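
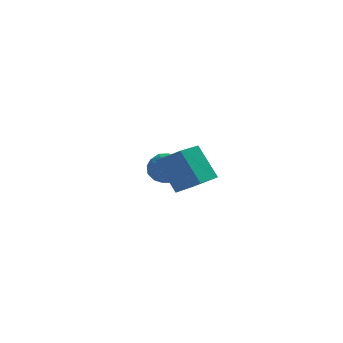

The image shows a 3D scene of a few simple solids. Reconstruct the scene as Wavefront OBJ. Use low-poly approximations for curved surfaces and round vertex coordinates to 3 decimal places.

v 0.075 -4.522 0.89
v -0.661 -3.509 2.638
v -0.968 -3.919 0.101
v -1.704 -2.906 1.849
v 1.284 -2.954 0.491
v 0.548 -1.941 2.239
v 0.241 -2.351 -0.298
v -0.495 -1.338 1.45
v -0.676 3.329 -0.719
v 0.342 3.539 -0.877
v -0.482 1.821 -1.483
v 0.536 2.031 -1.641
v 0.18 1.859 -0.666
v 0.06 2.791 -0.195
v -0.2 2.569 -2.165
v -0.32 3.501 -1.694
v 0.636 3.07 -1.771
v 0.871 2.631 -0.845
v -1.011 2.729 -1.515
v -0.776 2.29 -0.589
v -0.184 3.566 -0.731
v 0.044 1.794 -1.629
v -0.166 1.692 -1.056
v 0.433 1.816 -1.149
v -0.35 3.127 -0.33
v 0.249 3.25 -0.423
v 0.153 2.263 -0.299
v -0.389 2.11 -1.937
v 0.21 2.233 -2.03
v -0.573 3.544 -1.211
v 0.026 3.668 -1.304
v -0.293 3.097 -2.061
v 0.587 3.414 -1.35
v 0.701 2.528 -1.798
v 0.269 2.844 -2.107
v 0.198 3.392 -1.829
v 0.725 3.156 -0.805
v 0.839 2.27 -1.254
v 0.63 2.169 -0.681
v 0.56 2.717 -0.404
v 0.898 2.88 -1.33
v -0.979 3.09 -1.106
v -0.865 2.204 -1.555
v -0.7 2.643 -1.956
v -0.77 3.191 -1.679
v -0.841 2.832 -0.562
v -0.727 1.946 -1.01
v -0.338 1.968 -0.531
v -0.409 2.516 -0.253
v -1.038 2.48 -1.03
f 2 4 1
f 5 2 1
f 1 4 3
f 3 5 1
f 2 8 4
f 6 2 5
f 6 8 2
f 4 8 3
f 7 5 3
f 3 8 7
f 7 6 5
f 8 6 7
f 9 46 25
f 46 20 49
f 25 49 14
f 46 49 25
f 9 25 21
f 25 14 26
f 21 26 10
f 25 26 21
f 9 21 30
f 21 10 31
f 30 31 16
f 21 31 30
f 9 30 42
f 30 16 45
f 42 45 19
f 30 45 42
f 9 42 46
f 42 19 50
f 46 50 20
f 42 50 46
f 10 26 37
f 26 14 40
f 37 40 18
f 26 40 37
f 14 49 27
f 49 20 48
f 27 48 13
f 49 48 27
f 20 50 47
f 50 19 43
f 47 43 11
f 50 43 47
f 19 45 44
f 45 16 32
f 44 32 15
f 45 32 44
f 16 31 36
f 31 10 33
f 36 33 17
f 31 33 36
f 12 38 24
f 38 18 39
f 24 39 13
f 38 39 24
f 12 24 22
f 24 13 23
f 22 23 11
f 24 23 22
f 12 22 29
f 22 11 28
f 29 28 15
f 22 28 29
f 12 29 34
f 29 15 35
f 34 35 17
f 29 35 34
f 12 34 38
f 34 17 41
f 38 41 18
f 34 41 38
f 13 39 27
f 39 18 40
f 27 40 14
f 39 40 27
f 11 23 47
f 23 13 48
f 47 48 20
f 23 48 47
f 15 28 44
f 28 11 43
f 44 43 19
f 28 43 44
f 17 35 36
f 35 15 32
f 36 32 16
f 35 32 36
f 18 41 37
f 41 17 33
f 37 33 10
f 41 33 37



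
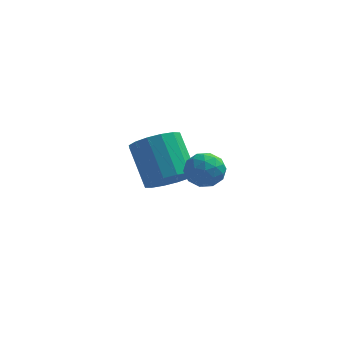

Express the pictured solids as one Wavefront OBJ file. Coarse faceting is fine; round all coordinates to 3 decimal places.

v -1.913 -3.397 -0.273
v -1.094 -3.26 -0.233
v -1.686 -4.56 -0.907
v -0.867 -4.423 -0.867
v -1.295 -4.587 -0.174
v -1.435 -3.868 0.218
v -1.345 -3.952 -1.358
v -1.485 -3.233 -0.966
v -0.743 -3.602 -0.903
v -0.713 -3.995 -0.172
v -2.067 -3.825 -0.968
v -2.037 -4.218 -0.237
v -1.523 -3.226 -0.197
v -1.257 -4.594 -0.943
v -1.508 -4.69 -0.536
v -1.027 -4.609 -0.512
v -1.724 -3.584 0.068
v -1.243 -3.503 0.091
v -1.361 -4.284 0.125
v -1.537 -4.317 -1.231
v -1.056 -4.236 -1.208
v -1.753 -3.211 -0.628
v -1.272 -3.13 -0.604
v -1.419 -3.536 -1.265
v -0.836 -3.347 -0.568
v -0.703 -4.03 -0.941
v -0.983 -3.753 -1.229
v -1.066 -3.331 -0.999
v -0.818 -3.578 -0.138
v -0.685 -4.261 -0.511
v -0.936 -4.358 -0.104
v -1.019 -3.935 0.127
v -0.612 -3.779 -0.532
v -2.095 -3.559 -0.629
v -1.962 -4.242 -1.002
v -1.761 -3.885 -1.267
v -1.844 -3.462 -1.036
v -2.077 -3.79 -0.199
v -1.944 -4.473 -0.572
v -1.714 -4.489 -0.141
v -1.797 -4.067 0.089
v -2.168 -4.041 -0.608
v -3.09 -0.411 -3.458
v -2.097 -0.287 -3.025
v -2.897 0.975 -1.55
v -3.89 0.851 -1.982
v -2.144 0.127 -3.405
v -2.944 1.389 -1.93
v -2.444 0.398 -3.799
v -3.244 1.66 -2.324
v -2.917 0.451 -4.102
v -3.717 1.713 -2.626
v -3.437 0.274 -4.232
v -4.237 1.536 -2.756
v -3.863 -0.087 -4.154
v -4.663 1.175 -2.679
v -4.083 -0.535 -3.89
v -4.883 0.727 -2.415
v -4.036 -0.949 -3.51
v -4.836 0.313 -2.035
v -3.736 -1.22 -3.116
v -4.536 0.042 -1.641
v -3.263 -1.273 -2.814
v -4.063 -0.011 -1.338
v -2.743 -1.096 -2.684
v -3.543 0.166 -1.208
v -2.317 -0.735 -2.761
v -3.117 0.527 -1.286
f 1 38 17
f 38 12 41
f 17 41 6
f 38 41 17
f 1 17 13
f 17 6 18
f 13 18 2
f 17 18 13
f 1 13 22
f 13 2 23
f 22 23 8
f 13 23 22
f 1 22 34
f 22 8 37
f 34 37 11
f 22 37 34
f 1 34 38
f 34 11 42
f 38 42 12
f 34 42 38
f 2 18 29
f 18 6 32
f 29 32 10
f 18 32 29
f 6 41 19
f 41 12 40
f 19 40 5
f 41 40 19
f 12 42 39
f 42 11 35
f 39 35 3
f 42 35 39
f 11 37 36
f 37 8 24
f 36 24 7
f 37 24 36
f 8 23 28
f 23 2 25
f 28 25 9
f 23 25 28
f 4 30 16
f 30 10 31
f 16 31 5
f 30 31 16
f 4 16 14
f 16 5 15
f 14 15 3
f 16 15 14
f 4 14 21
f 14 3 20
f 21 20 7
f 14 20 21
f 4 21 26
f 21 7 27
f 26 27 9
f 21 27 26
f 4 26 30
f 26 9 33
f 30 33 10
f 26 33 30
f 5 31 19
f 31 10 32
f 19 32 6
f 31 32 19
f 3 15 39
f 15 5 40
f 39 40 12
f 15 40 39
f 7 20 36
f 20 3 35
f 36 35 11
f 20 35 36
f 9 27 28
f 27 7 24
f 28 24 8
f 27 24 28
f 10 33 29
f 33 9 25
f 29 25 2
f 33 25 29
f 44 43 47
f 44 47 45
f 45 47 48
f 45 48 46
f 47 43 49
f 47 49 48
f 48 49 50
f 48 50 46
f 49 43 51
f 49 51 50
f 50 51 52
f 50 52 46
f 51 43 53
f 51 53 52
f 52 53 54
f 52 54 46
f 53 43 55
f 53 55 54
f 54 55 56
f 54 56 46
f 55 43 57
f 55 57 56
f 56 57 58
f 56 58 46
f 57 43 59
f 57 59 58
f 58 59 60
f 58 60 46
f 59 43 61
f 59 61 60
f 60 61 62
f 60 62 46
f 61 43 63
f 61 63 62
f 62 63 64
f 62 64 46
f 63 43 65
f 63 65 64
f 64 65 66
f 64 66 46
f 65 43 67
f 65 67 66
f 66 67 68
f 66 68 46
f 67 43 44
f 67 44 68
f 68 44 45
f 68 45 46



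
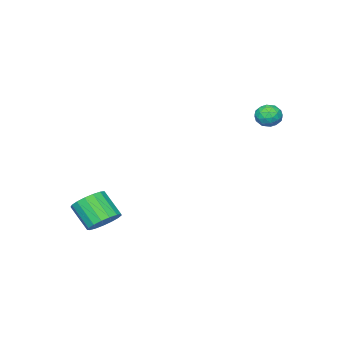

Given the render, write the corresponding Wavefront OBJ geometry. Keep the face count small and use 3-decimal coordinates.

v -3.347 2.201 1.531
v -3.004 1.846 2.063
v -4.376 1.994 2.057
v -4.033 1.639 2.589
v -3.955 2.357 2.523
v -3.319 2.485 2.198
v -4.061 1.355 1.922
v -3.425 1.483 1.597
v -3.445 1.323 2.304
v -3.38 1.942 2.676
v -4 1.898 1.444
v -3.935 2.517 1.816
v -3.085 2.042 1.751
v -4.295 1.798 2.369
v -4.249 2.221 2.331
v -4.047 2.012 2.643
v -3.27 2.417 1.831
v -3.069 2.209 2.143
v -3.628 2.509 2.414
v -4.311 1.631 1.977
v -4.11 1.423 2.289
v -3.333 1.828 1.477
v -3.131 1.619 1.789
v -3.752 1.331 1.706
v -3.143 1.525 2.205
v -3.748 1.404 2.514
v -3.764 1.237 2.122
v -3.39 1.312 1.931
v -3.104 1.89 2.424
v -3.709 1.768 2.733
v -3.663 2.19 2.694
v -3.29 2.265 2.503
v -3.364 1.582 2.565
v -3.671 2.072 1.387
v -4.276 1.95 1.696
v -4.09 1.575 1.617
v -3.717 1.65 1.426
v -3.632 2.436 1.606
v -4.237 2.315 1.915
v -3.99 2.528 2.189
v -3.616 2.603 1.998
v -4.016 2.258 1.555
v 2.667 -2.757 -4.369
v 3.051 -3.373 -4.967
v 3.017 -4.518 -3.808
v 2.633 -3.903 -3.211
v 3.405 -3.181 -4.767
v 3.372 -4.327 -3.608
v 3.591 -2.892 -4.476
v 3.557 -4.038 -3.318
v 3.564 -2.572 -4.161
v 3.531 -3.718 -3.002
v 3.332 -2.295 -3.893
v 3.299 -3.441 -2.734
v 2.948 -2.123 -3.735
v 2.915 -3.269 -2.576
v 2.499 -2.097 -3.722
v 2.466 -3.243 -2.563
v 2.088 -2.222 -3.857
v 2.055 -3.368 -2.698
v 1.81 -2.469 -4.109
v 1.777 -3.615 -2.951
v 1.728 -2.783 -4.422
v 1.695 -3.928 -3.263
v 1.861 -3.09 -4.722
v 1.828 -4.236 -3.563
v 2.179 -3.321 -4.941
v 2.146 -4.467 -3.783
v 2.608 -3.423 -5.03
v 2.575 -4.569 -3.871
f 1 38 17
f 38 12 41
f 17 41 6
f 38 41 17
f 1 17 13
f 17 6 18
f 13 18 2
f 17 18 13
f 1 13 22
f 13 2 23
f 22 23 8
f 13 23 22
f 1 22 34
f 22 8 37
f 34 37 11
f 22 37 34
f 1 34 38
f 34 11 42
f 38 42 12
f 34 42 38
f 2 18 29
f 18 6 32
f 29 32 10
f 18 32 29
f 6 41 19
f 41 12 40
f 19 40 5
f 41 40 19
f 12 42 39
f 42 11 35
f 39 35 3
f 42 35 39
f 11 37 36
f 37 8 24
f 36 24 7
f 37 24 36
f 8 23 28
f 23 2 25
f 28 25 9
f 23 25 28
f 4 30 16
f 30 10 31
f 16 31 5
f 30 31 16
f 4 16 14
f 16 5 15
f 14 15 3
f 16 15 14
f 4 14 21
f 14 3 20
f 21 20 7
f 14 20 21
f 4 21 26
f 21 7 27
f 26 27 9
f 21 27 26
f 4 26 30
f 26 9 33
f 30 33 10
f 26 33 30
f 5 31 19
f 31 10 32
f 19 32 6
f 31 32 19
f 3 15 39
f 15 5 40
f 39 40 12
f 15 40 39
f 7 20 36
f 20 3 35
f 36 35 11
f 20 35 36
f 9 27 28
f 27 7 24
f 28 24 8
f 27 24 28
f 10 33 29
f 33 9 25
f 29 25 2
f 33 25 29
f 44 43 47
f 44 47 45
f 45 47 48
f 45 48 46
f 47 43 49
f 47 49 48
f 48 49 50
f 48 50 46
f 49 43 51
f 49 51 50
f 50 51 52
f 50 52 46
f 51 43 53
f 51 53 52
f 52 53 54
f 52 54 46
f 53 43 55
f 53 55 54
f 54 55 56
f 54 56 46
f 55 43 57
f 55 57 56
f 56 57 58
f 56 58 46
f 57 43 59
f 57 59 58
f 58 59 60
f 58 60 46
f 59 43 61
f 59 61 60
f 60 61 62
f 60 62 46
f 61 43 63
f 61 63 62
f 62 63 64
f 62 64 46
f 63 43 65
f 63 65 64
f 64 65 66
f 64 66 46
f 65 43 67
f 65 67 66
f 66 67 68
f 66 68 46
f 67 43 69
f 67 69 68
f 68 69 70
f 68 70 46
f 69 43 44
f 69 44 70
f 70 44 45
f 70 45 46



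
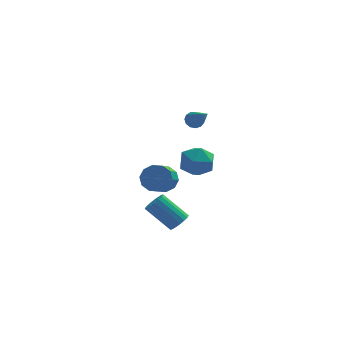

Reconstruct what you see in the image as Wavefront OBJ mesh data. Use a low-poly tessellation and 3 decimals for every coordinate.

v 0.346 1.498 -4.495
v 0.831 1.559 -4.036
v -0.441 2.144 -2.767
v -0.926 2.082 -3.225
v 0.827 1.828 -4.165
v -0.446 2.413 -2.896
v 0.727 2.032 -4.358
v -0.546 2.616 -3.089
v 0.552 2.13 -4.579
v -0.721 2.714 -3.31
v 0.336 2.103 -4.783
v -0.937 2.687 -3.514
v 0.123 1.955 -4.93
v -1.15 2.54 -3.661
v -0.047 1.718 -4.99
v -1.32 2.302 -3.721
v -0.139 1.436 -4.953
v -1.411 2.021 -3.684
v -0.134 1.167 -4.824
v -1.407 1.752 -3.555
v -0.034 0.964 -4.631
v -1.307 1.548 -3.362
v 0.141 0.866 -4.41
v -1.132 1.45 -3.141
v 0.357 0.893 -4.206
v -0.916 1.477 -2.937
v 0.57 1.04 -4.059
v -0.703 1.625 -2.79
v 0.74 1.278 -3.999
v -0.533 1.862 -2.73
v -0.395 3.64 -2.464
v -0.025 3.991 -1.746
v -0.436 2.77 -0.939
v -0.805 2.42 -1.656
v -0.544 4.153 -1.764
v -0.955 2.932 -0.957
v -1.006 4.12 -2.05
v -1.416 2.899 -1.243
v -1.234 3.903 -2.493
v -1.645 2.682 -1.686
v -1.142 3.586 -2.926
v -1.552 2.365 -2.119
v -0.764 3.29 -3.181
v -1.175 2.069 -2.374
v -0.245 3.128 -3.163
v -0.656 1.907 -2.356
v 0.216 3.161 -2.877
v -0.194 1.94 -2.07
v 0.445 3.378 -2.434
v 0.034 2.157 -1.627
v 0.352 3.695 -2.001
v -0.058 2.474 -1.194
v 1.212 2.844 2.381
v 1.525 2.634 1.994
v 1.748 1.316 3.639
v 1.701 2.826 2.151
v 1.722 3.023 2.382
v 1.581 3.163 2.612
v 1.323 3.202 2.769
v 1.03 3.127 2.803
v 0.795 2.962 2.702
v 0.692 2.76 2.5
v 0.755 2.584 2.26
v 0.963 2.49 2.058
v 1.25 2.509 1.959
v 0.493 1.638 0.087
v 1.508 1.795 -0.137
v 0.892 0.185 0.877
v 1.907 0.342 0.653
v 1.418 0.965 1.346
v 1.172 1.863 0.857
v 1.228 0.117 -0.117
v 0.982 1.015 -0.606
v 1.963 0.856 -0.263
v 2.08 1.379 0.641
v 0.32 0.601 0.099
v 0.437 1.124 1.003
f 2 1 5
f 2 5 3
f 3 5 6
f 3 6 4
f 5 1 7
f 5 7 6
f 6 7 8
f 6 8 4
f 7 1 9
f 7 9 8
f 8 9 10
f 8 10 4
f 9 1 11
f 9 11 10
f 10 11 12
f 10 12 4
f 11 1 13
f 11 13 12
f 12 13 14
f 12 14 4
f 13 1 15
f 13 15 14
f 14 15 16
f 14 16 4
f 15 1 17
f 15 17 16
f 16 17 18
f 16 18 4
f 17 1 19
f 17 19 18
f 18 19 20
f 18 20 4
f 19 1 21
f 19 21 20
f 20 21 22
f 20 22 4
f 21 1 23
f 21 23 22
f 22 23 24
f 22 24 4
f 23 1 25
f 23 25 24
f 24 25 26
f 24 26 4
f 25 1 27
f 25 27 26
f 26 27 28
f 26 28 4
f 27 1 29
f 27 29 28
f 28 29 30
f 28 30 4
f 29 1 2
f 29 2 30
f 30 2 3
f 30 3 4
f 32 31 35
f 32 35 33
f 33 35 36
f 33 36 34
f 35 31 37
f 35 37 36
f 36 37 38
f 36 38 34
f 37 31 39
f 37 39 38
f 38 39 40
f 38 40 34
f 39 31 41
f 39 41 40
f 40 41 42
f 40 42 34
f 41 31 43
f 41 43 42
f 42 43 44
f 42 44 34
f 43 31 45
f 43 45 44
f 44 45 46
f 44 46 34
f 45 31 47
f 45 47 46
f 46 47 48
f 46 48 34
f 47 31 49
f 47 49 48
f 48 49 50
f 48 50 34
f 49 31 51
f 49 51 50
f 50 51 52
f 50 52 34
f 51 31 32
f 51 32 52
f 52 32 33
f 52 33 34
f 54 53 56
f 54 56 55
f 56 53 57
f 56 57 55
f 57 53 58
f 57 58 55
f 58 53 59
f 58 59 55
f 59 53 60
f 59 60 55
f 60 53 61
f 60 61 55
f 61 53 62
f 61 62 55
f 62 53 63
f 62 63 55
f 63 53 64
f 63 64 55
f 64 53 65
f 64 65 55
f 65 53 54
f 65 54 55
f 66 77 71
f 66 71 67
f 66 67 73
f 66 73 76
f 66 76 77
f 67 71 75
f 71 77 70
f 77 76 68
f 76 73 72
f 73 67 74
f 69 75 70
f 69 70 68
f 69 68 72
f 69 72 74
f 69 74 75
f 70 75 71
f 68 70 77
f 72 68 76
f 74 72 73
f 75 74 67



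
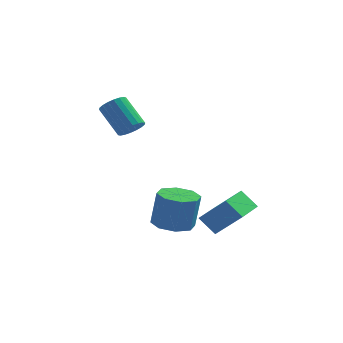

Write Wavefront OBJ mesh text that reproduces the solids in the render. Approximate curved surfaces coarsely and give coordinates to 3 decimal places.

v -2.773 -1.253 2.052
v -2.207 -1.045 2.367
v -3.162 -0.258 3.562
v -3.727 -0.467 3.248
v -2.263 -0.819 2.173
v -3.218 -0.033 3.369
v -2.421 -0.68 1.956
v -3.375 0.107 3.151
v -2.648 -0.653 1.757
v -3.602 0.133 2.953
v -2.9 -0.746 1.617
v -3.854 0.04 2.813
v -3.126 -0.939 1.564
v -4.081 -0.153 2.759
v -3.283 -1.195 1.607
v -4.237 -0.408 2.802
v -3.338 -1.462 1.738
v -4.293 -0.675 2.933
v -3.282 -1.687 1.931
v -4.237 -0.901 3.127
v -3.125 -1.827 2.149
v -4.079 -1.04 3.344
v -2.898 -1.853 2.347
v -3.852 -1.067 3.543
v -2.646 -1.76 2.487
v -3.6 -0.974 3.683
v -2.419 -1.567 2.541
v -3.374 -0.781 3.736
v -2.263 -1.312 2.498
v -3.217 -0.525 3.693
v -0.771 -2.864 -2.915
v -0.268 -2.03 -3.022
v -0.006 -1.962 -1.273
v -0.509 -2.796 -1.165
v -1.001 -1.911 -2.917
v -0.739 -1.843 -1.168
v -1.599 -2.351 -2.811
v -1.338 -2.283 -1.061
v -1.712 -3.091 -2.765
v -1.451 -3.023 -1.016
v -1.274 -3.698 -2.807
v -1.012 -3.63 -1.058
v -0.541 -3.817 -2.912
v -0.279 -3.749 -1.163
v 0.058 -3.377 -3.019
v 0.319 -3.309 -1.269
v 0.171 -2.637 -3.064
v 0.432 -2.569 -1.315
v 1.085 -2.945 -3.387
v 0.331 -2.658 -2.596
v 1.6 -1.165 -3.543
v 0.846 -0.877 -2.752
v 2.274 -3.183 -2.168
v 1.52 -2.895 -1.377
v 2.789 -1.402 -2.324
v 2.035 -1.115 -1.533
f 2 1 5
f 2 5 3
f 3 5 6
f 3 6 4
f 5 1 7
f 5 7 6
f 6 7 8
f 6 8 4
f 7 1 9
f 7 9 8
f 8 9 10
f 8 10 4
f 9 1 11
f 9 11 10
f 10 11 12
f 10 12 4
f 11 1 13
f 11 13 12
f 12 13 14
f 12 14 4
f 13 1 15
f 13 15 14
f 14 15 16
f 14 16 4
f 15 1 17
f 15 17 16
f 16 17 18
f 16 18 4
f 17 1 19
f 17 19 18
f 18 19 20
f 18 20 4
f 19 1 21
f 19 21 20
f 20 21 22
f 20 22 4
f 21 1 23
f 21 23 22
f 22 23 24
f 22 24 4
f 23 1 25
f 23 25 24
f 24 25 26
f 24 26 4
f 25 1 27
f 25 27 26
f 26 27 28
f 26 28 4
f 27 1 29
f 27 29 28
f 28 29 30
f 28 30 4
f 29 1 2
f 29 2 30
f 30 2 3
f 30 3 4
f 32 31 35
f 32 35 33
f 33 35 36
f 33 36 34
f 35 31 37
f 35 37 36
f 36 37 38
f 36 38 34
f 37 31 39
f 37 39 38
f 38 39 40
f 38 40 34
f 39 31 41
f 39 41 40
f 40 41 42
f 40 42 34
f 41 31 43
f 41 43 42
f 42 43 44
f 42 44 34
f 43 31 45
f 43 45 44
f 44 45 46
f 44 46 34
f 45 31 47
f 45 47 46
f 46 47 48
f 46 48 34
f 47 31 32
f 47 32 48
f 48 32 33
f 48 33 34
f 50 52 49
f 53 50 49
f 49 52 51
f 51 53 49
f 50 56 52
f 54 50 53
f 54 56 50
f 52 56 51
f 55 53 51
f 51 56 55
f 55 54 53
f 56 54 55



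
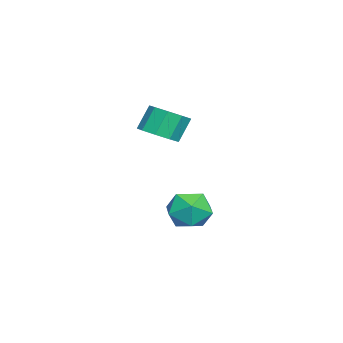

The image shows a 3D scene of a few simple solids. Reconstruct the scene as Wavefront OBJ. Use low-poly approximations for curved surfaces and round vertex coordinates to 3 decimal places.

v -4.543 -2.042 -3.832
v -3.709 -1.787 -3.802
v -4.131 -3.393 -3.818
v -3.297 -3.138 -3.788
v -3.818 -3.008 -3.1
v -4.073 -2.173 -3.109
v -3.767 -3.007 -4.511
v -4.022 -2.172 -4.52
v -3.229 -2.383 -4.221
v -3.261 -2.384 -3.349
v -4.579 -2.796 -4.271
v -4.611 -2.797 -3.399
v -3.533 -3.52 -0.437
v -3.039 -3.926 -0.084
v -3.413 -3.606 0.809
v -3.907 -3.2 0.457
v -2.855 -3.47 -0.171
v -3.229 -3.15 0.723
v -2.988 -3.038 -0.382
v -3.362 -2.717 0.511
v -3.376 -2.831 -0.618
v -3.75 -2.51 0.275
v -3.838 -2.947 -0.77
v -4.212 -2.626 0.123
v -4.156 -3.331 -0.766
v -4.531 -3.01 0.127
v -4.184 -3.804 -0.607
v -4.558 -3.483 0.286
v -3.906 -4.144 -0.369
v -4.28 -3.823 0.524
v -3.454 -4.192 -0.162
v -3.828 -3.872 0.731
f 1 12 6
f 1 6 2
f 1 2 8
f 1 8 11
f 1 11 12
f 2 6 10
f 6 12 5
f 12 11 3
f 11 8 7
f 8 2 9
f 4 10 5
f 4 5 3
f 4 3 7
f 4 7 9
f 4 9 10
f 5 10 6
f 3 5 12
f 7 3 11
f 9 7 8
f 10 9 2
f 14 13 17
f 14 17 15
f 15 17 18
f 15 18 16
f 17 13 19
f 17 19 18
f 18 19 20
f 18 20 16
f 19 13 21
f 19 21 20
f 20 21 22
f 20 22 16
f 21 13 23
f 21 23 22
f 22 23 24
f 22 24 16
f 23 13 25
f 23 25 24
f 24 25 26
f 24 26 16
f 25 13 27
f 25 27 26
f 26 27 28
f 26 28 16
f 27 13 29
f 27 29 28
f 28 29 30
f 28 30 16
f 29 13 31
f 29 31 30
f 30 31 32
f 30 32 16
f 31 13 14
f 31 14 32
f 32 14 15
f 32 15 16



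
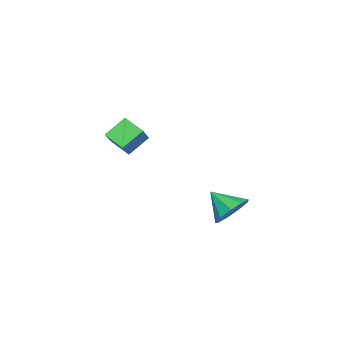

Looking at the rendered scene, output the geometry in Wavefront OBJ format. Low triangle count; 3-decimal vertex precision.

v 2.079 3.13 -2.163
v 2.767 2.573 -2.606
v 1.701 1.99 -1.317
v 3.034 2.885 -2.067
v 2.853 3.311 -1.573
v 2.311 3.653 -1.355
v 1.66 3.75 -1.515
v 1.206 3.558 -1.979
v 1.16 3.165 -2.528
v 1.544 2.756 -2.907
v 2.179 2.522 -2.938
v -1.22 -3.801 -0.659
v -2.031 -3.112 0.156
v -0.94 -2.828 -1.203
v -1.751 -2.139 -0.389
v 0.311 -3.521 0.629
v -0.5 -2.832 1.443
v 0.591 -2.548 0.084
v -0.22 -1.859 0.899
f 2 1 4
f 2 4 3
f 4 1 5
f 4 5 3
f 5 1 6
f 5 6 3
f 6 1 7
f 6 7 3
f 7 1 8
f 7 8 3
f 8 1 9
f 8 9 3
f 9 1 10
f 9 10 3
f 10 1 11
f 10 11 3
f 11 1 2
f 11 2 3
f 13 15 12
f 16 13 12
f 12 15 14
f 14 16 12
f 13 19 15
f 17 13 16
f 17 19 13
f 15 19 14
f 18 16 14
f 14 19 18
f 18 17 16
f 19 17 18



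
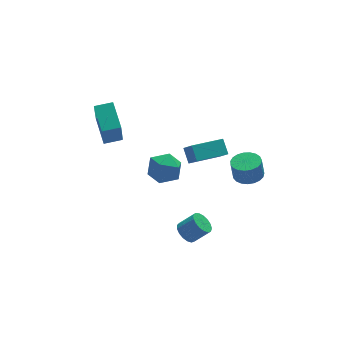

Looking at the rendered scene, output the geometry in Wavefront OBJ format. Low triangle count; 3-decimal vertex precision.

v 2.91 -3.946 2.041
v 3.431 -3.3 2.064
v 3.291 -3.228 3.183
v 2.77 -3.874 3.159
v 3.126 -3.145 2.016
v 2.986 -3.073 3.135
v 2.784 -3.129 1.972
v 2.645 -3.056 3.091
v 2.464 -3.253 1.94
v 2.324 -3.181 3.059
v 2.221 -3.498 1.925
v 2.081 -3.425 3.044
v 2.097 -3.82 1.931
v 1.957 -3.747 3.05
v 2.113 -4.164 1.955
v 1.974 -4.091 3.074
v 2.268 -4.47 1.994
v 2.128 -4.398 3.113
v 2.533 -4.686 2.041
v 2.393 -4.613 3.16
v 2.863 -4.774 2.088
v 2.724 -4.701 3.207
v 3.202 -4.718 2.127
v 3.062 -4.646 3.246
v 3.49 -4.53 2.151
v 3.35 -4.457 3.27
v 3.678 -4.24 2.155
v 3.538 -4.168 3.274
v 3.733 -3.9 2.14
v 3.593 -3.827 3.259
v 3.645 -3.567 2.108
v 3.505 -3.495 3.227
v -0.205 -2.936 -2.87
v 0.268 -2.511 -3.185
v 1.099 -2.798 -2.324
v 0.625 -3.224 -2.01
v 0.11 -2.307 -2.964
v 0.94 -2.594 -2.103
v -0.121 -2.247 -2.722
v 0.709 -2.535 -1.861
v -0.371 -2.345 -2.514
v 0.46 -2.633 -1.653
v -0.583 -2.579 -2.387
v 0.248 -2.866 -1.526
v -0.708 -2.894 -2.371
v 0.122 -3.182 -1.51
v -0.718 -3.219 -2.47
v 0.112 -3.507 -1.609
v -0.611 -3.479 -2.66
v 0.219 -3.767 -1.799
v -0.411 -3.615 -2.899
v 0.419 -3.903 -2.038
v -0.163 -3.596 -3.131
v 0.667 -3.883 -2.27
v 0.075 -3.425 -3.303
v 0.905 -3.712 -2.442
v 0.248 -3.142 -3.376
v 1.079 -3.429 -2.516
v 0.318 -2.812 -3.334
v 1.149 -3.1 -2.473
v -2.817 2.556 1.038
v -3.122 1.928 2.773
v -2.628 4.294 1.701
v -2.933 3.666 3.436
v -1.767 2.394 1.164
v -2.072 1.766 2.899
v -1.578 4.132 1.827
v -1.883 3.504 3.562
v -0.371 2.316 -2.385
v 0.109 3.12 -1.762
v 1.271 1.78 -2.958
v 1.751 2.584 -2.335
v 1.254 1.707 -1.836
v 0.239 2.038 -1.481
v 1.141 2.862 -3.239
v 0.126 3.193 -2.884
v 1.043 3.458 -2.289
v 1.113 2.744 -1.422
v 0.267 2.156 -3.298
v 0.337 1.442 -2.431
v 0.323 -3.074 3.376
v 0.33 -2.336 4.036
v 0.108 -2.49 2.726
v 0.115 -1.752 3.386
v 2.245 -2.768 3.014
v 2.252 -2.03 3.674
v 2.03 -2.184 2.364
v 2.037 -1.446 3.024
f 2 1 5
f 2 5 3
f 3 5 6
f 3 6 4
f 5 1 7
f 5 7 6
f 6 7 8
f 6 8 4
f 7 1 9
f 7 9 8
f 8 9 10
f 8 10 4
f 9 1 11
f 9 11 10
f 10 11 12
f 10 12 4
f 11 1 13
f 11 13 12
f 12 13 14
f 12 14 4
f 13 1 15
f 13 15 14
f 14 15 16
f 14 16 4
f 15 1 17
f 15 17 16
f 16 17 18
f 16 18 4
f 17 1 19
f 17 19 18
f 18 19 20
f 18 20 4
f 19 1 21
f 19 21 20
f 20 21 22
f 20 22 4
f 21 1 23
f 21 23 22
f 22 23 24
f 22 24 4
f 23 1 25
f 23 25 24
f 24 25 26
f 24 26 4
f 25 1 27
f 25 27 26
f 26 27 28
f 26 28 4
f 27 1 29
f 27 29 28
f 28 29 30
f 28 30 4
f 29 1 31
f 29 31 30
f 30 31 32
f 30 32 4
f 31 1 2
f 31 2 32
f 32 2 3
f 32 3 4
f 34 33 37
f 34 37 35
f 35 37 38
f 35 38 36
f 37 33 39
f 37 39 38
f 38 39 40
f 38 40 36
f 39 33 41
f 39 41 40
f 40 41 42
f 40 42 36
f 41 33 43
f 41 43 42
f 42 43 44
f 42 44 36
f 43 33 45
f 43 45 44
f 44 45 46
f 44 46 36
f 45 33 47
f 45 47 46
f 46 47 48
f 46 48 36
f 47 33 49
f 47 49 48
f 48 49 50
f 48 50 36
f 49 33 51
f 49 51 50
f 50 51 52
f 50 52 36
f 51 33 53
f 51 53 52
f 52 53 54
f 52 54 36
f 53 33 55
f 53 55 54
f 54 55 56
f 54 56 36
f 55 33 57
f 55 57 56
f 56 57 58
f 56 58 36
f 57 33 59
f 57 59 58
f 58 59 60
f 58 60 36
f 59 33 34
f 59 34 60
f 60 34 35
f 60 35 36
f 62 64 61
f 65 62 61
f 61 64 63
f 63 65 61
f 62 68 64
f 66 62 65
f 66 68 62
f 64 68 63
f 67 65 63
f 63 68 67
f 67 66 65
f 68 66 67
f 69 80 74
f 69 74 70
f 69 70 76
f 69 76 79
f 69 79 80
f 70 74 78
f 74 80 73
f 80 79 71
f 79 76 75
f 76 70 77
f 72 78 73
f 72 73 71
f 72 71 75
f 72 75 77
f 72 77 78
f 73 78 74
f 71 73 80
f 75 71 79
f 77 75 76
f 78 77 70
f 82 84 81
f 85 82 81
f 81 84 83
f 83 85 81
f 82 88 84
f 86 82 85
f 86 88 82
f 84 88 83
f 87 85 83
f 83 88 87
f 87 86 85
f 88 86 87



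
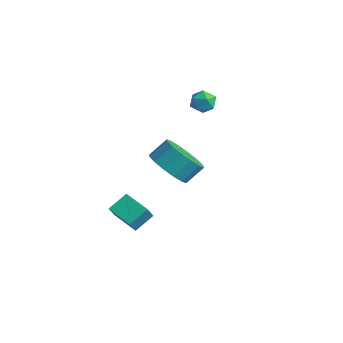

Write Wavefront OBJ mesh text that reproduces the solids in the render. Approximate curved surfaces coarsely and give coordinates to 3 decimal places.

v -1.378 -3.041 -3.326
v -1.359 -2.157 -2.779
v -1.654 -2.563 -4.087
v -1.635 -1.679 -3.54
v -0.145 -2.861 -3.66
v -0.126 -1.977 -3.113
v -0.421 -2.383 -4.421
v -0.402 -1.499 -3.874
v 0.466 -1.399 -0.553
v 1.382 -1.813 -0.327
v 1.55 -1.054 0.379
v 0.634 -0.641 0.153
v 1.48 -1.467 -0.722
v 1.648 -0.709 -0.015
v 1.306 -1.104 -1.071
v 1.474 -0.345 -0.364
v 0.907 -0.819 -1.281
v 1.075 -0.061 -0.575
v 0.39 -0.69 -1.296
v 0.558 0.068 -0.59
v -0.107 -0.751 -1.113
v 0.061 0.007 -0.406
v -0.45 -0.986 -0.779
v -0.282 -0.227 -0.073
v -0.548 -1.331 -0.385
v -0.38 -0.573 0.322
v -0.374 -1.695 -0.036
v -0.206 -0.936 0.671
v 0.025 -1.979 0.175
v 0.193 -1.221 0.881
v 0.542 -2.108 0.19
v 0.71 -1.35 0.896
v 1.039 -2.047 0.006
v 1.207 -1.289 0.713
v -1.159 1.439 1.435
v -0.637 1.79 1.484
v -0.803 0.81 2.156
v -0.281 1.161 2.205
v -0.835 1.39 2.402
v -1.055 1.779 1.956
v -0.385 0.821 1.684
v -0.605 1.21 1.238
v -0.159 1.408 1.638
v -0.437 1.76 2.082
v -1.003 0.84 1.558
v -1.281 1.192 2.002
f 2 4 1
f 5 2 1
f 1 4 3
f 3 5 1
f 2 8 4
f 6 2 5
f 6 8 2
f 4 8 3
f 7 5 3
f 3 8 7
f 7 6 5
f 8 6 7
f 10 9 13
f 10 13 11
f 11 13 14
f 11 14 12
f 13 9 15
f 13 15 14
f 14 15 16
f 14 16 12
f 15 9 17
f 15 17 16
f 16 17 18
f 16 18 12
f 17 9 19
f 17 19 18
f 18 19 20
f 18 20 12
f 19 9 21
f 19 21 20
f 20 21 22
f 20 22 12
f 21 9 23
f 21 23 22
f 22 23 24
f 22 24 12
f 23 9 25
f 23 25 24
f 24 25 26
f 24 26 12
f 25 9 27
f 25 27 26
f 26 27 28
f 26 28 12
f 27 9 29
f 27 29 28
f 28 29 30
f 28 30 12
f 29 9 31
f 29 31 30
f 30 31 32
f 30 32 12
f 31 9 33
f 31 33 32
f 32 33 34
f 32 34 12
f 33 9 10
f 33 10 34
f 34 10 11
f 34 11 12
f 35 46 40
f 35 40 36
f 35 36 42
f 35 42 45
f 35 45 46
f 36 40 44
f 40 46 39
f 46 45 37
f 45 42 41
f 42 36 43
f 38 44 39
f 38 39 37
f 38 37 41
f 38 41 43
f 38 43 44
f 39 44 40
f 37 39 46
f 41 37 45
f 43 41 42
f 44 43 36



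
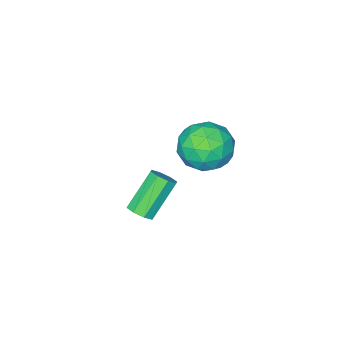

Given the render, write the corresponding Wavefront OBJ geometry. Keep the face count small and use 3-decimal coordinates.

v -4.076 2.705 0.415
v -3.002 2.116 0.298
v -4.858 1.104 1.302
v -3.784 0.515 1.185
v -3.883 1.465 1.96
v -3.4 2.455 1.412
v -4.46 0.765 0.188
v -3.977 1.755 -0.36
v -3.24 0.917 0.158
v -2.883 1.349 1.253
v -4.977 1.871 0.347
v -4.62 2.303 1.442
v -3.47 2.551 0.279
v -4.39 0.669 1.321
v -4.448 1.227 1.777
v -3.817 0.881 1.708
v -3.704 2.75 0.933
v -3.073 2.404 0.865
v -3.591 2.021 1.842
v -4.787 0.816 0.735
v -4.156 0.47 0.667
v -4.043 2.339 -0.108
v -3.412 1.993 -0.177
v -4.269 1.199 -0.242
v -2.979 1.5 0.128
v -3.439 0.559 0.649
v -3.836 0.706 0.063
v -3.552 1.288 -0.259
v -2.769 1.754 0.771
v -3.229 0.813 1.293
v -3.287 1.372 1.748
v -3.003 1.953 1.426
v -2.909 1.05 0.689
v -4.631 2.407 0.307
v -5.091 1.466 0.829
v -4.857 1.267 0.174
v -4.573 1.848 -0.148
v -4.421 2.661 0.951
v -4.881 1.72 1.472
v -4.308 1.932 1.859
v -4.024 2.514 1.537
v -4.951 2.17 0.911
v 0.853 3.216 0.861
v 1.272 3.333 1.245
v 0.046 3.281 2.602
v -0.373 3.164 2.219
v 1.081 3.7 1.085
v -0.146 3.648 2.443
v 0.755 3.784 0.795
v -0.471 3.732 2.152
v 0.488 3.535 0.543
v -0.739 3.483 1.901
v 0.434 3.099 0.478
v -0.792 3.047 1.835
v 0.626 2.732 0.637
v -0.601 2.68 1.995
v 0.951 2.648 0.928
v -0.275 2.596 2.285
v 1.219 2.897 1.179
v -0.008 2.845 2.537
f 1 38 17
f 38 12 41
f 17 41 6
f 38 41 17
f 1 17 13
f 17 6 18
f 13 18 2
f 17 18 13
f 1 13 22
f 13 2 23
f 22 23 8
f 13 23 22
f 1 22 34
f 22 8 37
f 34 37 11
f 22 37 34
f 1 34 38
f 34 11 42
f 38 42 12
f 34 42 38
f 2 18 29
f 18 6 32
f 29 32 10
f 18 32 29
f 6 41 19
f 41 12 40
f 19 40 5
f 41 40 19
f 12 42 39
f 42 11 35
f 39 35 3
f 42 35 39
f 11 37 36
f 37 8 24
f 36 24 7
f 37 24 36
f 8 23 28
f 23 2 25
f 28 25 9
f 23 25 28
f 4 30 16
f 30 10 31
f 16 31 5
f 30 31 16
f 4 16 14
f 16 5 15
f 14 15 3
f 16 15 14
f 4 14 21
f 14 3 20
f 21 20 7
f 14 20 21
f 4 21 26
f 21 7 27
f 26 27 9
f 21 27 26
f 4 26 30
f 26 9 33
f 30 33 10
f 26 33 30
f 5 31 19
f 31 10 32
f 19 32 6
f 31 32 19
f 3 15 39
f 15 5 40
f 39 40 12
f 15 40 39
f 7 20 36
f 20 3 35
f 36 35 11
f 20 35 36
f 9 27 28
f 27 7 24
f 28 24 8
f 27 24 28
f 10 33 29
f 33 9 25
f 29 25 2
f 33 25 29
f 44 43 47
f 44 47 45
f 45 47 48
f 45 48 46
f 47 43 49
f 47 49 48
f 48 49 50
f 48 50 46
f 49 43 51
f 49 51 50
f 50 51 52
f 50 52 46
f 51 43 53
f 51 53 52
f 52 53 54
f 52 54 46
f 53 43 55
f 53 55 54
f 54 55 56
f 54 56 46
f 55 43 57
f 55 57 56
f 56 57 58
f 56 58 46
f 57 43 59
f 57 59 58
f 58 59 60
f 58 60 46
f 59 43 44
f 59 44 60
f 60 44 45
f 60 45 46



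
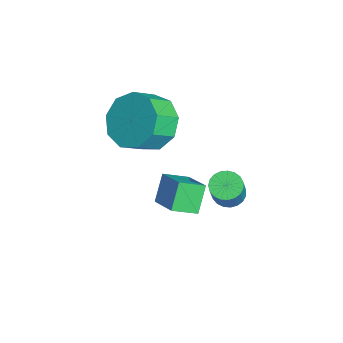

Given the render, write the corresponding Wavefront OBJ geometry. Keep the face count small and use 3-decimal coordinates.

v 1.217 3.12 1.199
v 1.48 2.726 0.96
v 2.146 2.527 2.023
v 1.883 2.92 2.261
v 1.606 2.901 0.913
v 2.272 2.701 1.976
v 1.666 3.113 0.916
v 2.331 2.913 1.979
v 1.647 3.326 0.968
v 2.313 3.127 2.031
v 1.555 3.504 1.059
v 2.22 3.304 2.122
v 1.403 3.616 1.175
v 2.069 3.416 2.238
v 1.22 3.641 1.295
v 1.886 3.441 2.358
v 1.036 3.577 1.398
v 1.702 3.377 2.461
v 0.884 3.433 1.466
v 1.549 3.233 2.529
v 0.789 3.236 1.489
v 1.455 3.036 2.551
v 0.768 3.018 1.461
v 1.434 2.818 2.524
v 0.825 2.818 1.388
v 1.49 2.618 2.45
v 0.949 2.67 1.282
v 1.615 2.47 2.345
v 1.12 2.6 1.161
v 1.786 2.4 2.224
v 1.308 2.62 1.048
v 1.974 2.42 2.111
v -1.087 1.055 2.785
v -0.59 0.664 1.96
v -0.136 -0.046 2.569
v -0.633 0.345 3.395
v -0.196 1.174 2.261
v 0.257 0.464 2.871
v -0.219 1.629 2.808
v 0.234 0.918 3.418
v -0.648 1.815 3.344
v -0.195 1.105 3.954
v -1.283 1.646 3.619
v -0.829 0.935 4.228
v -1.825 1.2 3.503
v -1.371 0.49 4.113
v -2.022 0.687 3.052
v -1.569 -0.023 3.661
v -1.781 0.346 2.476
v -1.328 -0.364 3.085
v -1.216 0.337 2.044
v -0.762 -0.373 2.654
v -0.898 1.333 0.323
v 0.175 1.726 0.878
v -1.013 2.184 -0.059
v 0.06 2.577 0.496
v -0.34 1.023 -0.536
v 0.733 1.416 0.019
v -0.455 1.874 -0.918
v 0.618 2.267 -0.363
f 2 1 5
f 2 5 3
f 3 5 6
f 3 6 4
f 5 1 7
f 5 7 6
f 6 7 8
f 6 8 4
f 7 1 9
f 7 9 8
f 8 9 10
f 8 10 4
f 9 1 11
f 9 11 10
f 10 11 12
f 10 12 4
f 11 1 13
f 11 13 12
f 12 13 14
f 12 14 4
f 13 1 15
f 13 15 14
f 14 15 16
f 14 16 4
f 15 1 17
f 15 17 16
f 16 17 18
f 16 18 4
f 17 1 19
f 17 19 18
f 18 19 20
f 18 20 4
f 19 1 21
f 19 21 20
f 20 21 22
f 20 22 4
f 21 1 23
f 21 23 22
f 22 23 24
f 22 24 4
f 23 1 25
f 23 25 24
f 24 25 26
f 24 26 4
f 25 1 27
f 25 27 26
f 26 27 28
f 26 28 4
f 27 1 29
f 27 29 28
f 28 29 30
f 28 30 4
f 29 1 31
f 29 31 30
f 30 31 32
f 30 32 4
f 31 1 2
f 31 2 32
f 32 2 3
f 32 3 4
f 34 33 37
f 34 37 35
f 35 37 38
f 35 38 36
f 37 33 39
f 37 39 38
f 38 39 40
f 38 40 36
f 39 33 41
f 39 41 40
f 40 41 42
f 40 42 36
f 41 33 43
f 41 43 42
f 42 43 44
f 42 44 36
f 43 33 45
f 43 45 44
f 44 45 46
f 44 46 36
f 45 33 47
f 45 47 46
f 46 47 48
f 46 48 36
f 47 33 49
f 47 49 48
f 48 49 50
f 48 50 36
f 49 33 51
f 49 51 50
f 50 51 52
f 50 52 36
f 51 33 34
f 51 34 52
f 52 34 35
f 52 35 36
f 54 56 53
f 57 54 53
f 53 56 55
f 55 57 53
f 54 60 56
f 58 54 57
f 58 60 54
f 56 60 55
f 59 57 55
f 55 60 59
f 59 58 57
f 60 58 59



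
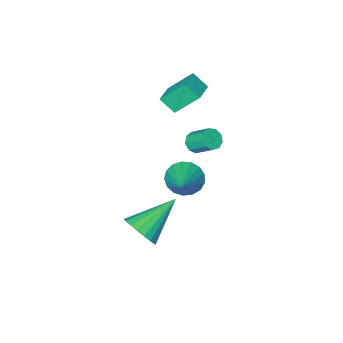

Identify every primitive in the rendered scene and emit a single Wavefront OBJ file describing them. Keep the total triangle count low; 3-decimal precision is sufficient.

v 4.662 -0.417 -3.225
v 5.093 -0.371 -2.482
v 2.878 -0.623 -2.175
v 5.009 -0.005 -2.554
v 4.855 0.28 -2.759
v 4.664 0.427 -3.056
v 4.472 0.406 -3.386
v 4.317 0.223 -3.685
v 4.231 -0.087 -3.892
v 4.231 -0.462 -3.967
v 4.315 -0.828 -3.895
v 4.469 -1.113 -3.691
v 4.66 -1.26 -3.394
v 4.852 -1.24 -3.063
v 5.007 -1.056 -2.765
v 5.093 -0.746 -2.557
v 0.995 -2.213 -0.746
v 1.481 -2.211 -0.56
v 1.19 -1.405 0.192
v 0.705 -1.407 0.006
v 1.451 -1.975 -0.825
v 1.16 -1.169 -0.073
v 1.208 -1.851 -1.052
v 0.917 -1.045 -0.301
v 0.865 -1.896 -1.137
v 0.574 -1.089 -0.385
v 0.583 -2.089 -1.038
v 0.293 -1.283 -0.286
v 0.494 -2.341 -0.803
v 0.204 -1.534 -0.051
v 0.64 -2.532 -0.541
v 0.349 -1.726 0.211
v 0.952 -2.575 -0.375
v 0.661 -1.769 0.377
v 1.284 -2.448 -0.383
v 0.993 -1.642 0.369
v 1.163 -4.085 1.383
v 0.379 -3.432 2.496
v 0.809 -3.514 0.799
v 0.025 -2.861 1.913
v 1.935 -3.439 1.547
v 1.151 -2.786 2.661
v 1.581 -2.868 0.964
v 0.797 -2.215 2.077
v 3.295 0.746 0.597
v 3.819 0.794 0.008
v 4.145 1.834 1.443
v 3.564 1.059 -0.077
v 3.247 1.253 -0.007
v 2.94 1.33 0.201
v 2.715 1.274 0.5
v 2.623 1.096 0.821
v 2.685 0.838 1.09
v 2.887 0.559 1.247
v 3.182 0.323 1.254
v 3.503 0.183 1.111
v 3.776 0.173 0.85
v 3.939 0.293 0.531
v 3.955 0.518 0.227
f 2 1 4
f 2 4 3
f 4 1 5
f 4 5 3
f 5 1 6
f 5 6 3
f 6 1 7
f 6 7 3
f 7 1 8
f 7 8 3
f 8 1 9
f 8 9 3
f 9 1 10
f 9 10 3
f 10 1 11
f 10 11 3
f 11 1 12
f 11 12 3
f 12 1 13
f 12 13 3
f 13 1 14
f 13 14 3
f 14 1 15
f 14 15 3
f 15 1 16
f 15 16 3
f 16 1 2
f 16 2 3
f 18 17 21
f 18 21 19
f 19 21 22
f 19 22 20
f 21 17 23
f 21 23 22
f 22 23 24
f 22 24 20
f 23 17 25
f 23 25 24
f 24 25 26
f 24 26 20
f 25 17 27
f 25 27 26
f 26 27 28
f 26 28 20
f 27 17 29
f 27 29 28
f 28 29 30
f 28 30 20
f 29 17 31
f 29 31 30
f 30 31 32
f 30 32 20
f 31 17 33
f 31 33 32
f 32 33 34
f 32 34 20
f 33 17 35
f 33 35 34
f 34 35 36
f 34 36 20
f 35 17 18
f 35 18 36
f 36 18 19
f 36 19 20
f 38 40 37
f 41 38 37
f 37 40 39
f 39 41 37
f 38 44 40
f 42 38 41
f 42 44 38
f 40 44 39
f 43 41 39
f 39 44 43
f 43 42 41
f 44 42 43
f 46 45 48
f 46 48 47
f 48 45 49
f 48 49 47
f 49 45 50
f 49 50 47
f 50 45 51
f 50 51 47
f 51 45 52
f 51 52 47
f 52 45 53
f 52 53 47
f 53 45 54
f 53 54 47
f 54 45 55
f 54 55 47
f 55 45 56
f 55 56 47
f 56 45 57
f 56 57 47
f 57 45 58
f 57 58 47
f 58 45 59
f 58 59 47
f 59 45 46
f 59 46 47



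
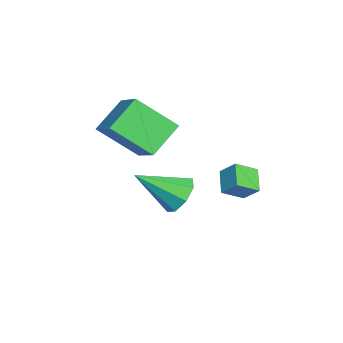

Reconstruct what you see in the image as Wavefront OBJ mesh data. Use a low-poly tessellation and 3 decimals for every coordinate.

v 1.594 0.474 1.934
v 0.725 0.393 2.462
v 1.219 1.243 1.436
v 0.351 1.162 1.964
v 1.909 1.018 2.536
v 1.041 0.937 3.064
v 1.535 1.787 2.038
v 0.666 1.706 2.566
v -1.816 -4.154 2.968
v -2.812 -3.304 3.921
v -1.717 -2.606 1.69
v -2.713 -1.755 2.643
v -0.447 -3.525 3.837
v -1.443 -2.674 4.79
v -0.348 -1.976 2.559
v -1.344 -1.126 3.512
v -1.537 -1.093 -0.278
v -1.208 -1.538 -0.976
v -1.323 -2.747 0.878
v -0.724 -1.223 -0.615
v -0.716 -0.832 -0.057
v -1.189 -0.594 0.371
v -1.866 -0.648 0.419
v -2.351 -0.963 0.058
v -2.359 -1.354 -0.499
v -1.886 -1.592 -0.928
f 2 4 1
f 5 2 1
f 1 4 3
f 3 5 1
f 2 8 4
f 6 2 5
f 6 8 2
f 4 8 3
f 7 5 3
f 3 8 7
f 7 6 5
f 8 6 7
f 10 12 9
f 13 10 9
f 9 12 11
f 11 13 9
f 10 16 12
f 14 10 13
f 14 16 10
f 12 16 11
f 15 13 11
f 11 16 15
f 15 14 13
f 16 14 15
f 18 17 20
f 18 20 19
f 20 17 21
f 20 21 19
f 21 17 22
f 21 22 19
f 22 17 23
f 22 23 19
f 23 17 24
f 23 24 19
f 24 17 25
f 24 25 19
f 25 17 26
f 25 26 19
f 26 17 18
f 26 18 19



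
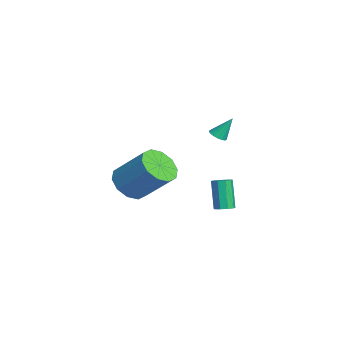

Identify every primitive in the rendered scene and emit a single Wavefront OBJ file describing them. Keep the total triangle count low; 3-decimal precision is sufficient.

v -2.749 3.242 -0.295
v -2.248 3.15 -0.262
v -2.691 3.958 0.835
v -2.261 3.356 -0.392
v -2.386 3.536 -0.5
v -2.593 3.648 -0.561
v -2.837 3.668 -0.561
v -3.06 3.59 -0.5
v -3.212 3.432 -0.393
v -3.257 3.23 -0.263
v -3.186 3.031 -0.14
v -3.015 2.881 -0.053
v -2.783 2.813 -0.022
v -2.543 2.843 -0.053
v -2.35 2.964 -0.14
v 2.194 2.679 -2.8
v 2.504 3.059 -2.659
v 1.835 3.042 -1.14
v 1.526 2.661 -1.28
v 2.207 3.188 -2.788
v 1.538 3.171 -1.269
v 1.904 3.079 -2.923
v 1.235 3.062 -1.404
v 1.737 2.783 -3
v 1.068 2.765 -1.481
v 1.784 2.437 -2.983
v 1.115 2.42 -1.464
v 2.023 2.205 -2.88
v 1.355 2.188 -1.361
v 2.342 2.194 -2.74
v 1.674 2.177 -1.221
v 2.592 2.41 -2.627
v 1.924 2.393 -1.108
v 2.656 2.752 -2.596
v 1.987 2.734 -1.076
v 2.711 -1.813 -0.535
v 3.444 -1.524 -1.229
v 4.382 -0.279 0.281
v 3.649 -0.567 0.975
v 2.952 -1.103 -1.27
v 3.89 0.142 0.239
v 2.368 -0.953 -1.031
v 3.306 0.292 0.479
v 1.915 -1.131 -0.602
v 2.853 0.114 0.908
v 1.766 -1.57 -0.147
v 2.704 -0.325 1.362
v 1.978 -2.101 0.159
v 2.916 -0.856 1.669
v 2.47 -2.522 0.201
v 3.408 -1.277 1.71
v 3.054 -2.672 -0.039
v 3.992 -1.427 1.471
v 3.507 -2.494 -0.468
v 4.445 -1.249 1.042
v 3.656 -2.055 -0.922
v 4.594 -0.81 0.587
f 2 1 4
f 2 4 3
f 4 1 5
f 4 5 3
f 5 1 6
f 5 6 3
f 6 1 7
f 6 7 3
f 7 1 8
f 7 8 3
f 8 1 9
f 8 9 3
f 9 1 10
f 9 10 3
f 10 1 11
f 10 11 3
f 11 1 12
f 11 12 3
f 12 1 13
f 12 13 3
f 13 1 14
f 13 14 3
f 14 1 15
f 14 15 3
f 15 1 2
f 15 2 3
f 17 16 20
f 17 20 18
f 18 20 21
f 18 21 19
f 20 16 22
f 20 22 21
f 21 22 23
f 21 23 19
f 22 16 24
f 22 24 23
f 23 24 25
f 23 25 19
f 24 16 26
f 24 26 25
f 25 26 27
f 25 27 19
f 26 16 28
f 26 28 27
f 27 28 29
f 27 29 19
f 28 16 30
f 28 30 29
f 29 30 31
f 29 31 19
f 30 16 32
f 30 32 31
f 31 32 33
f 31 33 19
f 32 16 34
f 32 34 33
f 33 34 35
f 33 35 19
f 34 16 17
f 34 17 35
f 35 17 18
f 35 18 19
f 37 36 40
f 37 40 38
f 38 40 41
f 38 41 39
f 40 36 42
f 40 42 41
f 41 42 43
f 41 43 39
f 42 36 44
f 42 44 43
f 43 44 45
f 43 45 39
f 44 36 46
f 44 46 45
f 45 46 47
f 45 47 39
f 46 36 48
f 46 48 47
f 47 48 49
f 47 49 39
f 48 36 50
f 48 50 49
f 49 50 51
f 49 51 39
f 50 36 52
f 50 52 51
f 51 52 53
f 51 53 39
f 52 36 54
f 52 54 53
f 53 54 55
f 53 55 39
f 54 36 56
f 54 56 55
f 55 56 57
f 55 57 39
f 56 36 37
f 56 37 57
f 57 37 38
f 57 38 39



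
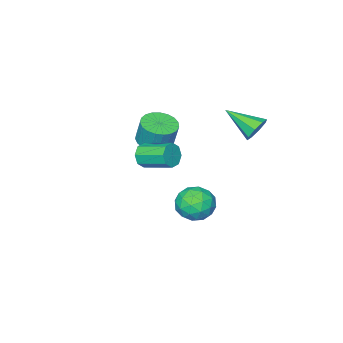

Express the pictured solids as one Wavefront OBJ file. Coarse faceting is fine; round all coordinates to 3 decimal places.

v 3.922 0.413 2.972
v 4.205 0.718 2.336
v 3.741 2.311 2.892
v 3.458 2.007 3.528
v 3.644 0.573 2.283
v 3.18 2.166 2.839
v 3.246 0.335 2.634
v 2.782 1.928 3.19
v 3.244 0.142 3.183
v 2.78 1.735 3.739
v 3.639 0.109 3.608
v 3.175 1.702 4.164
v 4.2 0.254 3.661
v 3.736 1.847 4.217
v 4.598 0.492 3.31
v 4.134 2.085 3.866
v 4.6 0.685 2.761
v 4.136 2.278 3.317
v -0.835 0.231 -3.212
v 0.197 -0.282 -3.54
v -1.737 -1.478 -3.38
v -0.705 -1.991 -3.708
v -0.851 -1.604 -2.583
v -0.293 -0.548 -2.479
v -1.247 -1.212 -4.441
v -0.689 -0.156 -4.337
v -0.057 -1.174 -4.299
v 0.188 -1.416 -3.151
v -1.728 -0.344 -3.769
v -1.483 -0.586 -2.621
v -0.24 0.124 -3.361
v -1.3 -1.884 -3.559
v -1.386 -1.657 -2.897
v -0.779 -1.958 -3.09
v -0.528 -0.032 -2.738
v 0.079 -0.333 -2.931
v -0.537 -1.11 -2.368
v -1.619 -1.427 -3.989
v -1.012 -1.728 -4.182
v -0.761 0.198 -3.83
v -0.154 -0.103 -4.023
v -1.003 -0.65 -4.552
v 0.218 -0.701 -4
v -0.312 -1.706 -4.099
v -0.631 -1.248 -4.53
v -0.303 -0.628 -4.469
v 0.361 -0.843 -3.325
v -0.169 -1.848 -3.424
v -0.255 -1.62 -2.763
v 0.073 -1 -2.702
v 0.212 -1.368 -3.772
v -1.371 0.088 -3.496
v -1.901 -0.917 -3.595
v -1.613 -0.76 -4.218
v -1.285 -0.14 -4.157
v -1.228 -0.054 -2.821
v -1.758 -1.059 -2.92
v -1.237 -1.132 -2.451
v -0.909 -0.512 -2.39
v -1.752 -0.392 -3.148
v -2.976 1.425 2.447
v -2.413 1.284 1.827
v -2.384 -0.365 3.393
v -2.161 1.628 2.319
v -2.387 1.852 2.886
v -2.958 1.827 3.196
v -3.54 1.566 3.068
v -3.792 1.223 2.576
v -3.566 0.999 2.008
v -2.995 1.024 1.698
v -0.236 -3.536 0.536
v 0.294 -4.406 0.788
v 0.307 -3.974 2.255
v -0.224 -3.104 2.004
v 0.617 -4.125 0.702
v 0.63 -3.693 2.17
v 0.792 -3.742 0.588
v 0.805 -3.309 2.055
v 0.789 -3.323 0.464
v 0.802 -2.89 1.932
v 0.609 -2.941 0.353
v 0.622 -2.509 1.821
v 0.283 -2.662 0.274
v 0.296 -2.23 1.742
v -0.134 -2.534 0.24
v -0.121 -2.102 1.708
v -0.567 -2.579 0.257
v -0.554 -2.147 1.725
v -0.944 -2.79 0.323
v -0.931 -2.358 1.79
v -1.198 -3.13 0.425
v -1.185 -2.698 1.893
v -1.286 -3.54 0.547
v -1.273 -3.108 2.014
v -1.193 -3.95 0.666
v -1.18 -3.517 2.134
v -0.934 -4.287 0.764
v -0.921 -3.855 2.231
v -0.554 -4.495 0.822
v -0.541 -4.063 2.289
v -0.12 -4.537 0.83
v -0.107 -4.105 2.298
f 2 1 5
f 2 5 3
f 3 5 6
f 3 6 4
f 5 1 7
f 5 7 6
f 6 7 8
f 6 8 4
f 7 1 9
f 7 9 8
f 8 9 10
f 8 10 4
f 9 1 11
f 9 11 10
f 10 11 12
f 10 12 4
f 11 1 13
f 11 13 12
f 12 13 14
f 12 14 4
f 13 1 15
f 13 15 14
f 14 15 16
f 14 16 4
f 15 1 17
f 15 17 16
f 16 17 18
f 16 18 4
f 17 1 2
f 17 2 18
f 18 2 3
f 18 3 4
f 19 56 35
f 56 30 59
f 35 59 24
f 56 59 35
f 19 35 31
f 35 24 36
f 31 36 20
f 35 36 31
f 19 31 40
f 31 20 41
f 40 41 26
f 31 41 40
f 19 40 52
f 40 26 55
f 52 55 29
f 40 55 52
f 19 52 56
f 52 29 60
f 56 60 30
f 52 60 56
f 20 36 47
f 36 24 50
f 47 50 28
f 36 50 47
f 24 59 37
f 59 30 58
f 37 58 23
f 59 58 37
f 30 60 57
f 60 29 53
f 57 53 21
f 60 53 57
f 29 55 54
f 55 26 42
f 54 42 25
f 55 42 54
f 26 41 46
f 41 20 43
f 46 43 27
f 41 43 46
f 22 48 34
f 48 28 49
f 34 49 23
f 48 49 34
f 22 34 32
f 34 23 33
f 32 33 21
f 34 33 32
f 22 32 39
f 32 21 38
f 39 38 25
f 32 38 39
f 22 39 44
f 39 25 45
f 44 45 27
f 39 45 44
f 22 44 48
f 44 27 51
f 48 51 28
f 44 51 48
f 23 49 37
f 49 28 50
f 37 50 24
f 49 50 37
f 21 33 57
f 33 23 58
f 57 58 30
f 33 58 57
f 25 38 54
f 38 21 53
f 54 53 29
f 38 53 54
f 27 45 46
f 45 25 42
f 46 42 26
f 45 42 46
f 28 51 47
f 51 27 43
f 47 43 20
f 51 43 47
f 62 61 64
f 62 64 63
f 64 61 65
f 64 65 63
f 65 61 66
f 65 66 63
f 66 61 67
f 66 67 63
f 67 61 68
f 67 68 63
f 68 61 69
f 68 69 63
f 69 61 70
f 69 70 63
f 70 61 62
f 70 62 63
f 72 71 75
f 72 75 73
f 73 75 76
f 73 76 74
f 75 71 77
f 75 77 76
f 76 77 78
f 76 78 74
f 77 71 79
f 77 79 78
f 78 79 80
f 78 80 74
f 79 71 81
f 79 81 80
f 80 81 82
f 80 82 74
f 81 71 83
f 81 83 82
f 82 83 84
f 82 84 74
f 83 71 85
f 83 85 84
f 84 85 86
f 84 86 74
f 85 71 87
f 85 87 86
f 86 87 88
f 86 88 74
f 87 71 89
f 87 89 88
f 88 89 90
f 88 90 74
f 89 71 91
f 89 91 90
f 90 91 92
f 90 92 74
f 91 71 93
f 91 93 92
f 92 93 94
f 92 94 74
f 93 71 95
f 93 95 94
f 94 95 96
f 94 96 74
f 95 71 97
f 95 97 96
f 96 97 98
f 96 98 74
f 97 71 99
f 97 99 98
f 98 99 100
f 98 100 74
f 99 71 101
f 99 101 100
f 100 101 102
f 100 102 74
f 101 71 72
f 101 72 102
f 102 72 73
f 102 73 74



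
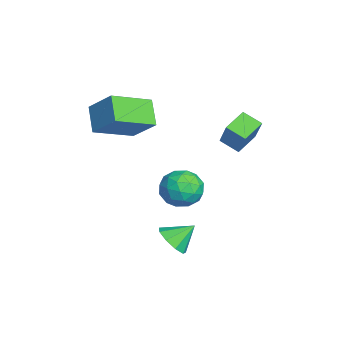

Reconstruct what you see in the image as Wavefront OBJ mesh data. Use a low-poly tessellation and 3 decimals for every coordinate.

v -2.069 -1.786 2.072
v -1.27 -3.472 2.846
v -3.119 -1.882 2.946
v -2.32 -3.568 3.72
v -1.26 -0.912 3.14
v -0.461 -2.598 3.914
v -2.31 -1.008 4.014
v -1.511 -2.694 4.788
v -0.646 2.248 3.313
v 0.147 2.403 4.529
v -0.166 2.948 2.91
v 0.627 3.103 4.126
v 0.113 1.497 2.914
v 0.906 1.652 4.13
v 0.593 2.197 2.511
v 1.386 2.352 3.727
v 2.498 -0.598 -1.26
v 3.302 -0.545 -1.178
v 2.362 0.298 -0.52
v 3.132 -0.224 -1.597
v 2.666 -0.078 -1.858
v 2.121 -0.175 -1.84
v 1.752 -0.47 -1.55
v 1.732 -0.825 -1.125
v 2.07 -1.073 -0.763
v 2.608 -1.099 -0.634
v 3.095 -0.89 -0.798
v 2.226 0.507 1.683
v 2.681 -0.142 1.147
v 0.879 -0.198 1.393
v 1.334 -0.847 0.857
v 1.463 -0.835 1.805
v 2.296 -0.398 1.984
v 1.264 0.058 0.556
v 2.097 0.495 0.735
v 2.087 -0.419 0.45
v 2.21 -0.971 1.222
v 1.35 0.631 1.318
v 1.473 0.079 2.09
v 2.572 0.245 1.44
v 0.988 -0.585 1.1
v 1.064 -0.577 1.657
v 1.332 -0.959 1.342
v 2.345 0.094 1.932
v 2.613 -0.288 1.617
v 1.897 -0.695 2.004
v 0.947 -0.052 0.923
v 1.215 -0.434 0.608
v 2.228 0.619 1.198
v 2.496 0.237 0.883
v 1.663 0.355 0.536
v 2.49 -0.3 0.716
v 1.698 -0.714 0.545
v 1.657 -0.182 0.368
v 2.146 0.074 0.474
v 2.562 -0.624 1.169
v 1.77 -1.039 0.999
v 1.846 -1.031 1.556
v 2.336 -0.775 1.662
v 2.213 -0.787 0.76
v 1.79 0.699 1.541
v 0.998 0.284 1.371
v 1.224 0.435 0.878
v 1.714 0.691 0.984
v 1.862 0.374 1.995
v 1.07 -0.04 1.824
v 1.414 -0.414 2.066
v 1.903 -0.158 2.172
v 1.347 0.447 1.78
f 2 4 1
f 5 2 1
f 1 4 3
f 3 5 1
f 2 8 4
f 6 2 5
f 6 8 2
f 4 8 3
f 7 5 3
f 3 8 7
f 7 6 5
f 8 6 7
f 10 12 9
f 13 10 9
f 9 12 11
f 11 13 9
f 10 16 12
f 14 10 13
f 14 16 10
f 12 16 11
f 15 13 11
f 11 16 15
f 15 14 13
f 16 14 15
f 18 17 20
f 18 20 19
f 20 17 21
f 20 21 19
f 21 17 22
f 21 22 19
f 22 17 23
f 22 23 19
f 23 17 24
f 23 24 19
f 24 17 25
f 24 25 19
f 25 17 26
f 25 26 19
f 26 17 27
f 26 27 19
f 27 17 18
f 27 18 19
f 28 65 44
f 65 39 68
f 44 68 33
f 65 68 44
f 28 44 40
f 44 33 45
f 40 45 29
f 44 45 40
f 28 40 49
f 40 29 50
f 49 50 35
f 40 50 49
f 28 49 61
f 49 35 64
f 61 64 38
f 49 64 61
f 28 61 65
f 61 38 69
f 65 69 39
f 61 69 65
f 29 45 56
f 45 33 59
f 56 59 37
f 45 59 56
f 33 68 46
f 68 39 67
f 46 67 32
f 68 67 46
f 39 69 66
f 69 38 62
f 66 62 30
f 69 62 66
f 38 64 63
f 64 35 51
f 63 51 34
f 64 51 63
f 35 50 55
f 50 29 52
f 55 52 36
f 50 52 55
f 31 57 43
f 57 37 58
f 43 58 32
f 57 58 43
f 31 43 41
f 43 32 42
f 41 42 30
f 43 42 41
f 31 41 48
f 41 30 47
f 48 47 34
f 41 47 48
f 31 48 53
f 48 34 54
f 53 54 36
f 48 54 53
f 31 53 57
f 53 36 60
f 57 60 37
f 53 60 57
f 32 58 46
f 58 37 59
f 46 59 33
f 58 59 46
f 30 42 66
f 42 32 67
f 66 67 39
f 42 67 66
f 34 47 63
f 47 30 62
f 63 62 38
f 47 62 63
f 36 54 55
f 54 34 51
f 55 51 35
f 54 51 55
f 37 60 56
f 60 36 52
f 56 52 29
f 60 52 56



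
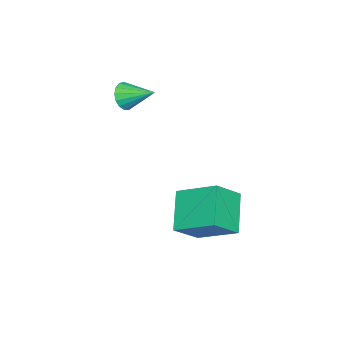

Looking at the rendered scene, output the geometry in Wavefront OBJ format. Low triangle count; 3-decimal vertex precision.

v -0.118 0.818 -2.398
v -0.003 2.576 -1.471
v -1.131 1.404 -3.384
v -1.016 3.161 -2.457
v 1.316 1.339 -3.563
v 1.431 3.096 -2.636
v 0.303 1.924 -4.549
v 0.418 3.682 -3.622
v -1.766 -2.125 1.351
v -1.266 -1.946 0.894
v -1.694 -0.795 1.949
v -1.551 -1.861 0.739
v -1.885 -1.836 0.724
v -2.191 -1.878 0.853
v -2.4 -1.976 1.096
v -2.464 -2.108 1.397
v -2.368 -2.244 1.687
v -2.133 -2.353 1.901
v -1.815 -2.409 1.988
v -1.485 -2.401 1.93
v -1.22 -2.329 1.738
v -1.079 -2.21 1.458
v -1.096 -2.072 1.153
f 2 4 1
f 5 2 1
f 1 4 3
f 3 5 1
f 2 8 4
f 6 2 5
f 6 8 2
f 4 8 3
f 7 5 3
f 3 8 7
f 7 6 5
f 8 6 7
f 10 9 12
f 10 12 11
f 12 9 13
f 12 13 11
f 13 9 14
f 13 14 11
f 14 9 15
f 14 15 11
f 15 9 16
f 15 16 11
f 16 9 17
f 16 17 11
f 17 9 18
f 17 18 11
f 18 9 19
f 18 19 11
f 19 9 20
f 19 20 11
f 20 9 21
f 20 21 11
f 21 9 22
f 21 22 11
f 22 9 23
f 22 23 11
f 23 9 10
f 23 10 11



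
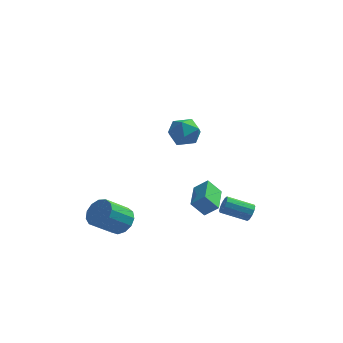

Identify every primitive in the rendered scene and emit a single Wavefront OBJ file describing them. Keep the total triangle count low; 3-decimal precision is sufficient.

v 0.808 1.676 -3.016
v 1.588 1.708 -2.36
v 0.595 3.598 -2.857
v 1.376 3.629 -2.201
v 1.544 1.831 -3.899
v 2.325 1.862 -3.243
v 1.332 3.752 -3.74
v 2.112 3.784 -3.084
v -2.469 -0.671 -3.349
v -1.693 -0.925 -2.903
v -2.655 -1.902 -1.785
v -3.431 -1.649 -2.231
v -1.863 -0.488 -2.668
v -2.825 -1.466 -1.55
v -2.225 -0.11 -2.649
v -3.187 -1.088 -1.53
v -2.664 0.09 -2.852
v -3.627 -0.888 -1.734
v -3.042 0.049 -3.213
v -4.004 -0.929 -2.095
v -3.237 -0.221 -3.617
v -4.2 -1.199 -2.499
v -3.189 -0.634 -3.937
v -4.151 -1.612 -2.818
v -2.912 -1.059 -4.069
v -3.874 -2.036 -2.951
v -2.494 -1.36 -3.973
v -3.456 -2.338 -2.855
v -2.068 -1.443 -3.679
v -3.031 -2.421 -2.561
v -1.77 -1.281 -3.28
v -2.732 -2.258 -2.162
v 1.263 -0.29 4.598
v 1.797 -1.085 4.356
v 0.183 -0.675 3.484
v 0.717 -1.47 3.242
v 0.255 -1.432 4.115
v 0.923 -1.194 4.803
v 1.057 -0.566 3.037
v 1.725 -0.328 3.725
v 1.67 -1.256 3.391
v 1.174 -1.792 4.057
v 0.806 0.032 3.783
v 0.31 -0.504 4.449
v 4.412 -0.162 -2.155
v 4.643 -0.464 -1.744
v 3.219 -0.72 -1.133
v 2.988 -0.418 -1.545
v 4.628 -0.134 -1.64
v 3.205 -0.39 -1.029
v 4.531 0.185 -1.732
v 3.108 -0.071 -1.121
v 4.388 0.371 -1.987
v 2.965 0.116 -1.376
v 4.255 0.354 -2.305
v 2.831 0.098 -1.694
v 4.181 0.14 -2.567
v 2.757 -0.116 -1.956
v 4.195 -0.19 -2.671
v 2.772 -0.446 -2.06
v 4.292 -0.509 -2.579
v 2.869 -0.765 -1.968
v 4.435 -0.696 -2.324
v 3.012 -0.951 -1.713
v 4.569 -0.678 -2.006
v 3.145 -0.934 -1.395
f 2 4 1
f 5 2 1
f 1 4 3
f 3 5 1
f 2 8 4
f 6 2 5
f 6 8 2
f 4 8 3
f 7 5 3
f 3 8 7
f 7 6 5
f 8 6 7
f 10 9 13
f 10 13 11
f 11 13 14
f 11 14 12
f 13 9 15
f 13 15 14
f 14 15 16
f 14 16 12
f 15 9 17
f 15 17 16
f 16 17 18
f 16 18 12
f 17 9 19
f 17 19 18
f 18 19 20
f 18 20 12
f 19 9 21
f 19 21 20
f 20 21 22
f 20 22 12
f 21 9 23
f 21 23 22
f 22 23 24
f 22 24 12
f 23 9 25
f 23 25 24
f 24 25 26
f 24 26 12
f 25 9 27
f 25 27 26
f 26 27 28
f 26 28 12
f 27 9 29
f 27 29 28
f 28 29 30
f 28 30 12
f 29 9 31
f 29 31 30
f 30 31 32
f 30 32 12
f 31 9 10
f 31 10 32
f 32 10 11
f 32 11 12
f 33 44 38
f 33 38 34
f 33 34 40
f 33 40 43
f 33 43 44
f 34 38 42
f 38 44 37
f 44 43 35
f 43 40 39
f 40 34 41
f 36 42 37
f 36 37 35
f 36 35 39
f 36 39 41
f 36 41 42
f 37 42 38
f 35 37 44
f 39 35 43
f 41 39 40
f 42 41 34
f 46 45 49
f 46 49 47
f 47 49 50
f 47 50 48
f 49 45 51
f 49 51 50
f 50 51 52
f 50 52 48
f 51 45 53
f 51 53 52
f 52 53 54
f 52 54 48
f 53 45 55
f 53 55 54
f 54 55 56
f 54 56 48
f 55 45 57
f 55 57 56
f 56 57 58
f 56 58 48
f 57 45 59
f 57 59 58
f 58 59 60
f 58 60 48
f 59 45 61
f 59 61 60
f 60 61 62
f 60 62 48
f 61 45 63
f 61 63 62
f 62 63 64
f 62 64 48
f 63 45 65
f 63 65 64
f 64 65 66
f 64 66 48
f 65 45 46
f 65 46 66
f 66 46 47
f 66 47 48



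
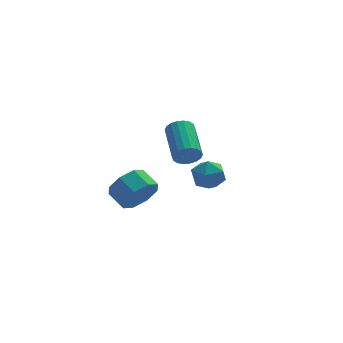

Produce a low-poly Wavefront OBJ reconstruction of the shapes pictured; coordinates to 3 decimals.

v 0.531 -1.808 1.317
v 0.888 -1.978 1.768
v 0.886 -0.322 2.394
v 0.529 -0.152 1.943
v 1.062 -1.906 1.579
v 1.06 -0.25 2.204
v 1.131 -1.815 1.337
v 1.128 -0.159 1.963
v 1.081 -1.722 1.092
v 1.078 -0.066 1.718
v 0.922 -1.646 0.891
v 0.919 0.009 1.517
v 0.685 -1.603 0.775
v 0.683 0.053 1.4
v 0.419 -1.6 0.766
v 0.416 0.056 1.391
v 0.174 -1.638 0.866
v 0.172 0.018 1.492
v 0 -1.71 1.056
v -0.002 -0.054 1.681
v -0.068 -1.801 1.297
v -0.071 -0.145 1.923
v -0.018 -1.894 1.542
v -0.021 -0.238 2.168
v 0.141 -1.969 1.743
v 0.138 -0.314 2.369
v 0.377 -2.013 1.86
v 0.375 -0.357 2.485
v 0.644 -2.016 1.869
v 0.641 -0.36 2.494
v -0.652 2.442 -3.425
v -0.294 3.033 -4.077
v -0.789 3.829 -3.627
v -1.148 3.238 -2.975
v -0.933 2.75 -4.279
v -1.428 3.546 -3.829
v -1.407 2.287 -3.981
v -1.902 3.083 -3.531
v -1.439 1.914 -3.357
v -1.935 2.71 -2.907
v -1.011 1.851 -2.773
v -1.506 2.647 -2.323
v -0.372 2.134 -2.571
v -0.867 2.93 -2.121
v 0.102 2.597 -2.869
v -0.393 3.393 -2.419
v 0.135 2.97 -3.493
v -0.361 3.766 -3.043
v 1.795 3.598 -3.258
v 2.621 3.803 -3.248
v 2.059 2.497 -2.472
v 2.885 2.702 -2.462
v 2.321 3.19 -2.051
v 2.158 3.87 -2.537
v 2.522 2.43 -3.183
v 2.359 3.11 -3.669
v 3.071 3.081 -3.202
v 2.947 3.551 -2.503
v 1.733 2.749 -3.217
v 1.609 3.219 -2.518
f 2 1 5
f 2 5 3
f 3 5 6
f 3 6 4
f 5 1 7
f 5 7 6
f 6 7 8
f 6 8 4
f 7 1 9
f 7 9 8
f 8 9 10
f 8 10 4
f 9 1 11
f 9 11 10
f 10 11 12
f 10 12 4
f 11 1 13
f 11 13 12
f 12 13 14
f 12 14 4
f 13 1 15
f 13 15 14
f 14 15 16
f 14 16 4
f 15 1 17
f 15 17 16
f 16 17 18
f 16 18 4
f 17 1 19
f 17 19 18
f 18 19 20
f 18 20 4
f 19 1 21
f 19 21 20
f 20 21 22
f 20 22 4
f 21 1 23
f 21 23 22
f 22 23 24
f 22 24 4
f 23 1 25
f 23 25 24
f 24 25 26
f 24 26 4
f 25 1 27
f 25 27 26
f 26 27 28
f 26 28 4
f 27 1 29
f 27 29 28
f 28 29 30
f 28 30 4
f 29 1 2
f 29 2 30
f 30 2 3
f 30 3 4
f 32 31 35
f 32 35 33
f 33 35 36
f 33 36 34
f 35 31 37
f 35 37 36
f 36 37 38
f 36 38 34
f 37 31 39
f 37 39 38
f 38 39 40
f 38 40 34
f 39 31 41
f 39 41 40
f 40 41 42
f 40 42 34
f 41 31 43
f 41 43 42
f 42 43 44
f 42 44 34
f 43 31 45
f 43 45 44
f 44 45 46
f 44 46 34
f 45 31 47
f 45 47 46
f 46 47 48
f 46 48 34
f 47 31 32
f 47 32 48
f 48 32 33
f 48 33 34
f 49 60 54
f 49 54 50
f 49 50 56
f 49 56 59
f 49 59 60
f 50 54 58
f 54 60 53
f 60 59 51
f 59 56 55
f 56 50 57
f 52 58 53
f 52 53 51
f 52 51 55
f 52 55 57
f 52 57 58
f 53 58 54
f 51 53 60
f 55 51 59
f 57 55 56
f 58 57 50



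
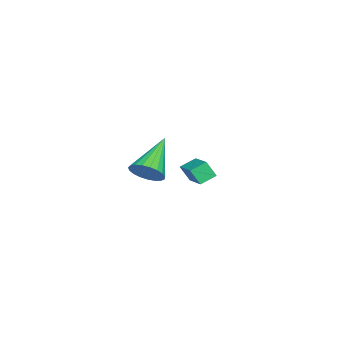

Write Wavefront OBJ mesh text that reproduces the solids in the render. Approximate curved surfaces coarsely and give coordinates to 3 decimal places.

v -2.338 2.339 -2.67
v -2.335 1.861 -1.861
v -1.104 3.148 -2.197
v -1.101 2.67 -1.388
v -1.799 1.73 -3.032
v -1.796 1.252 -2.223
v -0.565 2.539 -2.559
v -0.562 2.061 -1.75
v 4.503 1.487 0.562
v 4.992 1.77 1.17
v 2.737 1.793 1.838
v 4.917 2.059 0.998
v 4.771 2.25 0.75
v 4.578 2.309 0.47
v 4.373 2.225 0.205
v 4.19 2.015 0.003
v 4.061 1.712 -0.104
v 4.008 1.371 -0.095
v 4.041 1.051 0.028
v 4.154 0.805 0.243
v 4.327 0.678 0.513
v 4.531 0.69 0.791
v 4.729 0.84 1.03
v 4.889 1.103 1.188
v 4.982 1.431 1.238
f 2 4 1
f 5 2 1
f 1 4 3
f 3 5 1
f 2 8 4
f 6 2 5
f 6 8 2
f 4 8 3
f 7 5 3
f 3 8 7
f 7 6 5
f 8 6 7
f 10 9 12
f 10 12 11
f 12 9 13
f 12 13 11
f 13 9 14
f 13 14 11
f 14 9 15
f 14 15 11
f 15 9 16
f 15 16 11
f 16 9 17
f 16 17 11
f 17 9 18
f 17 18 11
f 18 9 19
f 18 19 11
f 19 9 20
f 19 20 11
f 20 9 21
f 20 21 11
f 21 9 22
f 21 22 11
f 22 9 23
f 22 23 11
f 23 9 24
f 23 24 11
f 24 9 25
f 24 25 11
f 25 9 10
f 25 10 11



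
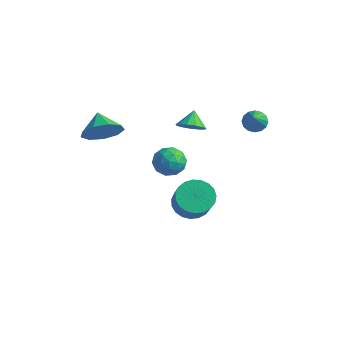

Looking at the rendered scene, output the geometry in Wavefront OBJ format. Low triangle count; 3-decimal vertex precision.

v 3.067 1.947 2.914
v 3.659 2.105 2.697
v 3.893 0.733 4.286
v 3.591 2.331 2.937
v 3.383 2.453 3.172
v 3.09 2.44 3.337
v 2.791 2.295 3.388
v 2.565 2.057 3.313
v 2.475 1.789 3.131
v 2.542 1.563 2.89
v 2.751 1.441 2.656
v 3.044 1.454 2.491
v 3.343 1.599 2.44
v 3.568 1.837 2.515
v -0.37 1.218 1.248
v 0.328 1.587 1.237
v -0.71 1.882 1.972
v 0.075 1.789 0.932
v -0.32 1.81 0.728
v -0.731 1.642 0.688
v -1.027 1.34 0.827
v -1.114 0.999 1.099
v -0.965 0.727 1.419
v -0.627 0.611 1.684
v -0.207 0.688 1.811
v 0.161 0.933 1.759
v 0.36 1.268 1.545
v -1.444 -4.131 3.451
v -0.886 -4.274 4.377
v -2.336 -3.489 4.089
v -0.67 -3.642 4.044
v -0.816 -3.24 3.434
v -1.256 -3.254 2.832
v -1.784 -3.678 2.52
v -2.153 -4.314 2.644
v -2.19 -4.864 3.146
v -1.878 -5.071 3.791
v -1.363 -4.838 4.277
v 0.796 -0.138 -3.181
v 1.258 -0.784 -3.82
v 2.186 -1.568 -2.359
v 1.724 -0.922 -1.719
v 1.528 -0.457 -3.816
v 2.455 -1.24 -2.355
v 1.671 -0.074 -3.702
v 2.598 -0.858 -2.24
v 1.662 0.297 -3.497
v 2.59 -0.486 -2.036
v 1.504 0.593 -3.238
v 2.432 -0.19 -1.777
v 1.224 0.763 -2.969
v 2.152 -0.02 -1.508
v 0.869 0.777 -2.737
v 1.797 -0.006 -1.275
v 0.502 0.633 -2.581
v 1.43 -0.151 -1.12
v 0.186 0.355 -2.529
v 1.114 -0.428 -1.068
v -0.025 -0.008 -2.59
v 0.903 -0.791 -1.128
v -0.094 -0.394 -2.753
v 0.834 -1.177 -1.291
v -0.009 -0.735 -2.989
v 0.919 -1.518 -1.528
v 0.215 -0.973 -3.259
v 1.143 -1.757 -1.798
v 0.54 -1.067 -3.516
v 1.468 -1.85 -2.055
v 0.909 -1 -3.714
v 1.837 -1.784 -2.253
v -1.121 1.048 -0.825
v -0.474 0.842 -1.469
v -2.206 0.538 -1.751
v -1.559 0.332 -2.395
v -1.602 -0.161 -1.6
v -0.932 0.155 -1.028
v -1.748 1.225 -2.192
v -1.078 1.541 -1.62
v -0.862 0.951 -2.314
v -0.771 0.095 -1.948
v -1.909 1.285 -1.272
v -1.818 0.429 -0.906
v -0.703 0.99 -1.066
v -1.977 0.39 -2.154
v -2.003 0.101 -1.687
v -1.622 -0.021 -2.066
v -0.971 0.586 -0.807
v -0.591 0.464 -1.185
v -1.254 -0.125 -1.262
v -2.089 0.916 -2.035
v -1.709 0.794 -2.413
v -1.058 1.401 -1.154
v -0.677 1.279 -1.533
v -1.426 1.505 -1.958
v -0.55 0.933 -1.941
v -1.188 0.633 -2.485
v -1.299 1.158 -2.366
v -0.905 1.344 -2.029
v -0.497 0.429 -1.726
v -1.134 0.13 -2.27
v -1.16 -0.16 -1.803
v -0.766 0.025 -1.467
v -0.725 0.494 -2.222
v -1.546 1.25 -0.95
v -2.183 0.951 -1.494
v -1.914 1.355 -1.753
v -1.52 1.54 -1.417
v -1.492 0.747 -0.735
v -2.13 0.447 -1.279
v -1.775 0.036 -1.191
v -1.381 0.222 -0.854
v -1.955 0.886 -0.998
f 2 1 4
f 2 4 3
f 4 1 5
f 4 5 3
f 5 1 6
f 5 6 3
f 6 1 7
f 6 7 3
f 7 1 8
f 7 8 3
f 8 1 9
f 8 9 3
f 9 1 10
f 9 10 3
f 10 1 11
f 10 11 3
f 11 1 12
f 11 12 3
f 12 1 13
f 12 13 3
f 13 1 14
f 13 14 3
f 14 1 2
f 14 2 3
f 16 15 18
f 16 18 17
f 18 15 19
f 18 19 17
f 19 15 20
f 19 20 17
f 20 15 21
f 20 21 17
f 21 15 22
f 21 22 17
f 22 15 23
f 22 23 17
f 23 15 24
f 23 24 17
f 24 15 25
f 24 25 17
f 25 15 26
f 25 26 17
f 26 15 27
f 26 27 17
f 27 15 16
f 27 16 17
f 29 28 31
f 29 31 30
f 31 28 32
f 31 32 30
f 32 28 33
f 32 33 30
f 33 28 34
f 33 34 30
f 34 28 35
f 34 35 30
f 35 28 36
f 35 36 30
f 36 28 37
f 36 37 30
f 37 28 38
f 37 38 30
f 38 28 29
f 38 29 30
f 40 39 43
f 40 43 41
f 41 43 44
f 41 44 42
f 43 39 45
f 43 45 44
f 44 45 46
f 44 46 42
f 45 39 47
f 45 47 46
f 46 47 48
f 46 48 42
f 47 39 49
f 47 49 48
f 48 49 50
f 48 50 42
f 49 39 51
f 49 51 50
f 50 51 52
f 50 52 42
f 51 39 53
f 51 53 52
f 52 53 54
f 52 54 42
f 53 39 55
f 53 55 54
f 54 55 56
f 54 56 42
f 55 39 57
f 55 57 56
f 56 57 58
f 56 58 42
f 57 39 59
f 57 59 58
f 58 59 60
f 58 60 42
f 59 39 61
f 59 61 60
f 60 61 62
f 60 62 42
f 61 39 63
f 61 63 62
f 62 63 64
f 62 64 42
f 63 39 65
f 63 65 64
f 64 65 66
f 64 66 42
f 65 39 67
f 65 67 66
f 66 67 68
f 66 68 42
f 67 39 69
f 67 69 68
f 68 69 70
f 68 70 42
f 69 39 40
f 69 40 70
f 70 40 41
f 70 41 42
f 71 108 87
f 108 82 111
f 87 111 76
f 108 111 87
f 71 87 83
f 87 76 88
f 83 88 72
f 87 88 83
f 71 83 92
f 83 72 93
f 92 93 78
f 83 93 92
f 71 92 104
f 92 78 107
f 104 107 81
f 92 107 104
f 71 104 108
f 104 81 112
f 108 112 82
f 104 112 108
f 72 88 99
f 88 76 102
f 99 102 80
f 88 102 99
f 76 111 89
f 111 82 110
f 89 110 75
f 111 110 89
f 82 112 109
f 112 81 105
f 109 105 73
f 112 105 109
f 81 107 106
f 107 78 94
f 106 94 77
f 107 94 106
f 78 93 98
f 93 72 95
f 98 95 79
f 93 95 98
f 74 100 86
f 100 80 101
f 86 101 75
f 100 101 86
f 74 86 84
f 86 75 85
f 84 85 73
f 86 85 84
f 74 84 91
f 84 73 90
f 91 90 77
f 84 90 91
f 74 91 96
f 91 77 97
f 96 97 79
f 91 97 96
f 74 96 100
f 96 79 103
f 100 103 80
f 96 103 100
f 75 101 89
f 101 80 102
f 89 102 76
f 101 102 89
f 73 85 109
f 85 75 110
f 109 110 82
f 85 110 109
f 77 90 106
f 90 73 105
f 106 105 81
f 90 105 106
f 79 97 98
f 97 77 94
f 98 94 78
f 97 94 98
f 80 103 99
f 103 79 95
f 99 95 72
f 103 95 99

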